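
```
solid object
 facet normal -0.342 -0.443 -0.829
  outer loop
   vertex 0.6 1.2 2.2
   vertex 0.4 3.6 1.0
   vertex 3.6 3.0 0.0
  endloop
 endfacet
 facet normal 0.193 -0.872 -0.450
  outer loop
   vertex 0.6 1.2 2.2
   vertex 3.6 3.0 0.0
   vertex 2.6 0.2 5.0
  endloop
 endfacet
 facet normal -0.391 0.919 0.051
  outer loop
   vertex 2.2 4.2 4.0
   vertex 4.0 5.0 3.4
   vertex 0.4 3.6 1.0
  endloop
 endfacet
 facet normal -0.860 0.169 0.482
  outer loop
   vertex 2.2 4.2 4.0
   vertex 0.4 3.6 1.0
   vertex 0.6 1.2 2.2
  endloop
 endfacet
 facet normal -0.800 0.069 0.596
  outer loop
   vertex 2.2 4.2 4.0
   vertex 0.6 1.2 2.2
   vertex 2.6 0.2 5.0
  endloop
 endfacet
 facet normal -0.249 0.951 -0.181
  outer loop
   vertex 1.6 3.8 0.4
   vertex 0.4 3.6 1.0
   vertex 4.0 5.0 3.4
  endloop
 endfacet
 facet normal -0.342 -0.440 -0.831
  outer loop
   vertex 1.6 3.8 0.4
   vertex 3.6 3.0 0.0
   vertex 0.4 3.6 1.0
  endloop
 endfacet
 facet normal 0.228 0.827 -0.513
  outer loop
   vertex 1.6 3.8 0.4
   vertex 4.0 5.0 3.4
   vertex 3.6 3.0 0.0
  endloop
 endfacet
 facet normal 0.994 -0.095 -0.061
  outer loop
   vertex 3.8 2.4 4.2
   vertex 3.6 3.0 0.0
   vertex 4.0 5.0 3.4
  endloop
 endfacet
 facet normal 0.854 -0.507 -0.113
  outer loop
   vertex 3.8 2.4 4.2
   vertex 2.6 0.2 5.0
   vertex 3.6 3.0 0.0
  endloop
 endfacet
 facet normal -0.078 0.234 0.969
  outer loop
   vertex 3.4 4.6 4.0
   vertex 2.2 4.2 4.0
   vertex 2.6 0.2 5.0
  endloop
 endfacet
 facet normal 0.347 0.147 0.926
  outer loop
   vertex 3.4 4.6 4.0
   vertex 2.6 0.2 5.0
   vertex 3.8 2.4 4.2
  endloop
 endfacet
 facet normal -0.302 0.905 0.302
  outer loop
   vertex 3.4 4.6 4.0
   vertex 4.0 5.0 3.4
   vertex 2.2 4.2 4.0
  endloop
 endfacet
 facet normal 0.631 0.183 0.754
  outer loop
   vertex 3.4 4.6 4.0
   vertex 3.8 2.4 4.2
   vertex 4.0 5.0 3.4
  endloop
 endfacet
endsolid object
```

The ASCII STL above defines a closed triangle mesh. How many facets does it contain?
14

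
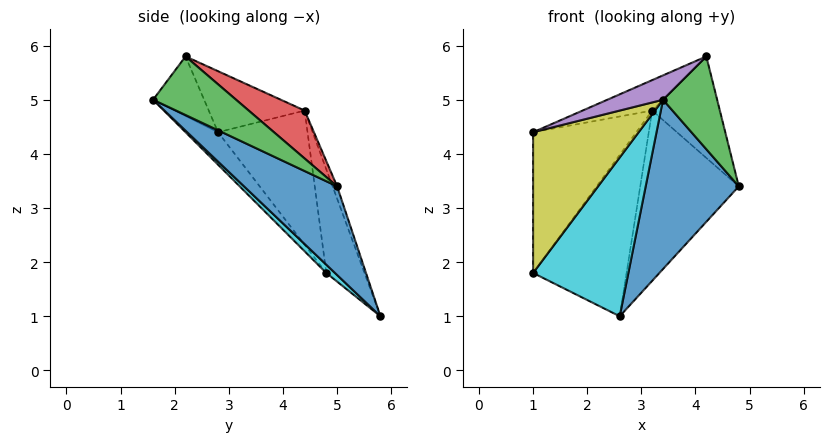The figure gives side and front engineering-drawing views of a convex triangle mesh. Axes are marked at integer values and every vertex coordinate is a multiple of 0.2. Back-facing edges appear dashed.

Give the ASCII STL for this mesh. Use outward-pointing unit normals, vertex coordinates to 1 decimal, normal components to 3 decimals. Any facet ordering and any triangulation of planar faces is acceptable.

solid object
 facet normal 0.530 -0.530 -0.662
  outer loop
   vertex 2.6 5.8 1.0
   vertex 4.8 5.0 3.4
   vertex 3.4 1.6 5.0
  endloop
 endfacet
 facet normal -0.043 0.935 0.351
  outer loop
   vertex 3.2 4.4 4.8
   vertex 4.8 5.0 3.4
   vertex 2.6 5.8 1.0
  endloop
 endfacet
 facet normal 0.770 -0.502 -0.393
  outer loop
   vertex 4.2 2.2 5.8
   vertex 3.4 1.6 5.0
   vertex 4.8 5.0 3.4
  endloop
 endfacet
 facet normal 0.438 0.529 0.727
  outer loop
   vertex 4.2 2.2 5.8
   vertex 4.8 5.0 3.4
   vertex 3.2 4.4 4.8
  endloop
 endfacet
 facet normal -0.427 -0.465 0.776
  outer loop
   vertex 4.2 2.2 5.8
   vertex 1.0 2.8 4.4
   vertex 3.4 1.6 5.0
  endloop
 endfacet
 facet normal -0.348 0.252 0.903
  outer loop
   vertex 4.2 2.2 5.8
   vertex 3.2 4.4 4.8
   vertex 1.0 2.8 4.4
  endloop
 endfacet
 facet normal -0.566 0.653 0.502
  outer loop
   vertex 1.0 4.8 1.8
   vertex 1.0 2.8 4.4
   vertex 3.2 4.4 4.8
  endloop
 endfacet
 facet normal -0.351 0.859 0.372
  outer loop
   vertex 1.0 4.8 1.8
   vertex 3.2 4.4 4.8
   vertex 2.6 5.8 1.0
  endloop
 endfacet
 facet normal -0.237 -0.770 -0.592
  outer loop
   vertex 1.0 4.8 1.8
   vertex 3.4 1.6 5.0
   vertex 1.0 2.8 4.4
  endloop
 endfacet
 facet normal 0.062 -0.682 -0.729
  outer loop
   vertex 1.0 4.8 1.8
   vertex 2.6 5.8 1.0
   vertex 3.4 1.6 5.0
  endloop
 endfacet
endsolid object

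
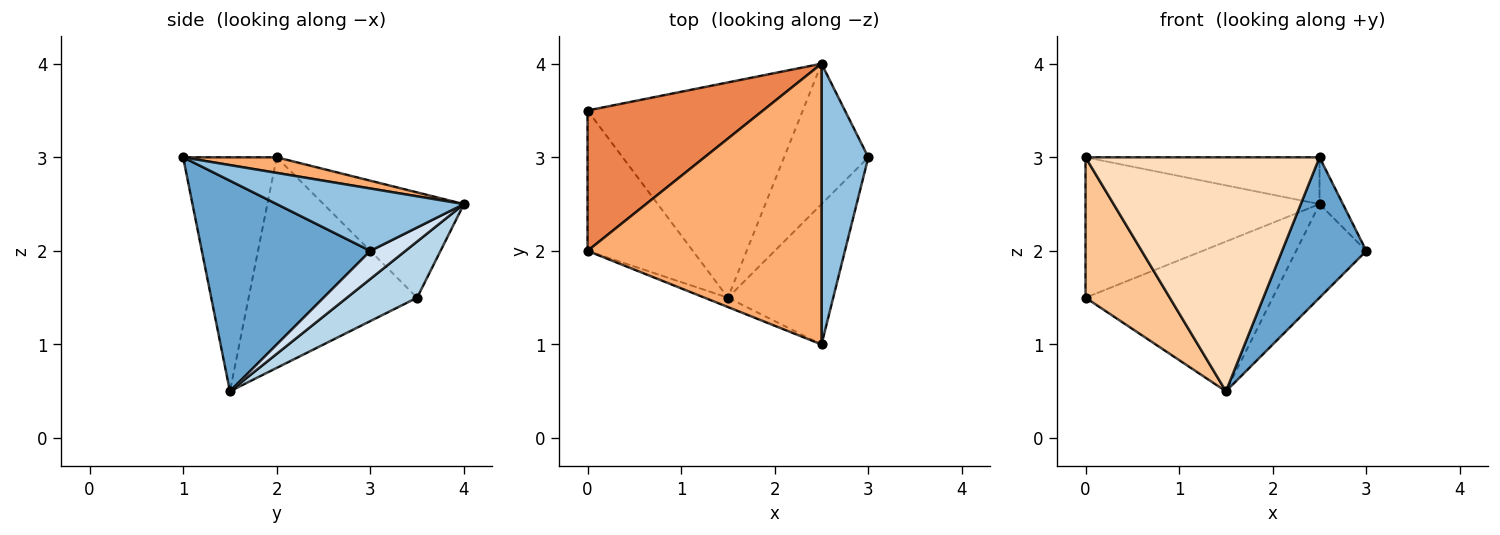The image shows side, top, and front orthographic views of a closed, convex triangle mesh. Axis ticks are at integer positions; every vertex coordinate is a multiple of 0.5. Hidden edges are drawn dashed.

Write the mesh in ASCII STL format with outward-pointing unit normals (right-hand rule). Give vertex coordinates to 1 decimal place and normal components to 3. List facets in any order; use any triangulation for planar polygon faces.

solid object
 facet normal 0.816 -0.408 -0.408
  outer loop
   vertex 1.5 1.5 0.5
   vertex 3.0 3.0 2.0
   vertex 2.5 1.0 3.0
  endloop
 endfacet
 facet normal 0.796 0.100 0.597
  outer loop
   vertex 2.5 4.0 2.5
   vertex 2.5 1.0 3.0
   vertex 3.0 3.0 2.0
  endloop
 endfacet
 facet normal 0.209 0.558 -0.803
  outer loop
   vertex 2.5 4.0 2.5
   vertex 1.5 1.5 0.5
   vertex 0.0 3.5 1.5
  endloop
 endfacet
 facet normal 0.267 0.535 -0.802
  outer loop
   vertex 2.5 4.0 2.5
   vertex 3.0 3.0 2.0
   vertex 1.5 1.5 0.5
  endloop
 endfacet
 facet normal -0.391 0.651 0.651
  outer loop
   vertex 0.0 2.0 3.0
   vertex 2.5 4.0 2.5
   vertex 0.0 3.5 1.5
  endloop
 endfacet
 facet normal 0.066 0.164 0.984
  outer loop
   vertex 0.0 2.0 3.0
   vertex 2.5 1.0 3.0
   vertex 2.5 4.0 2.5
  endloop
 endfacet
 facet normal -0.816 -0.408 -0.408
  outer loop
   vertex 0.0 2.0 3.0
   vertex 0.0 3.5 1.5
   vertex 1.5 1.5 0.5
  endloop
 endfacet
 facet normal -0.371 -0.928 -0.037
  outer loop
   vertex 0.0 2.0 3.0
   vertex 1.5 1.5 0.5
   vertex 2.5 1.0 3.0
  endloop
 endfacet
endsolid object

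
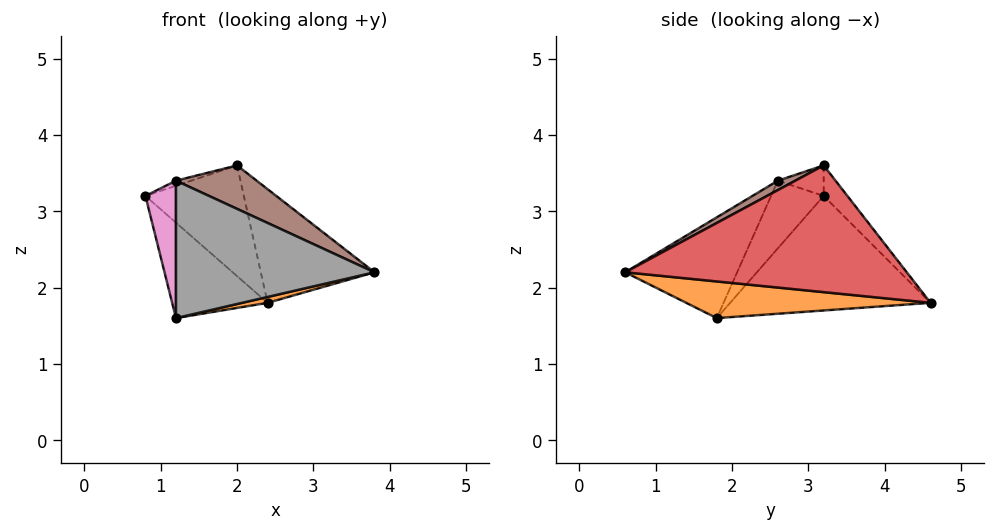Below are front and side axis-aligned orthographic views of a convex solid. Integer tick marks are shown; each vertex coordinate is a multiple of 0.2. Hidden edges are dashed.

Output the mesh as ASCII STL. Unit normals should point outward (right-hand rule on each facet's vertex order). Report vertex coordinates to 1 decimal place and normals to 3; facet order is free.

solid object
 facet normal -0.774 0.368 -0.516
  outer loop
   vertex 1.2 1.8 1.6
   vertex 0.8 3.2 3.2
   vertex 2.4 4.6 1.8
  endloop
 endfacet
 facet normal 0.215 -0.022 -0.976
  outer loop
   vertex 1.2 1.8 1.6
   vertex 2.4 4.6 1.8
   vertex 3.8 0.6 2.2
  endloop
 endfacet
 facet normal -0.192 0.795 0.576
  outer loop
   vertex 2.0 3.2 3.6
   vertex 2.4 4.6 1.8
   vertex 0.8 3.2 3.2
  endloop
 endfacet
 facet normal 0.830 0.335 0.445
  outer loop
   vertex 2.0 3.2 3.6
   vertex 3.8 0.6 2.2
   vertex 2.4 4.6 1.8
  endloop
 endfacet
 facet normal -0.314 0.105 0.943
  outer loop
   vertex 1.2 2.6 3.4
   vertex 2.0 3.2 3.6
   vertex 0.8 3.2 3.2
  endloop
 endfacet
 facet normal 0.091 -0.422 0.902
  outer loop
   vertex 1.2 2.6 3.4
   vertex 3.8 0.6 2.2
   vertex 2.0 3.2 3.6
  endloop
 endfacet
 facet normal -0.844 -0.490 0.218
  outer loop
   vertex 1.2 2.6 3.4
   vertex 0.8 3.2 3.2
   vertex 1.2 1.8 1.6
  endloop
 endfacet
 facet normal -0.458 -0.812 0.361
  outer loop
   vertex 1.2 2.6 3.4
   vertex 1.2 1.8 1.6
   vertex 3.8 0.6 2.2
  endloop
 endfacet
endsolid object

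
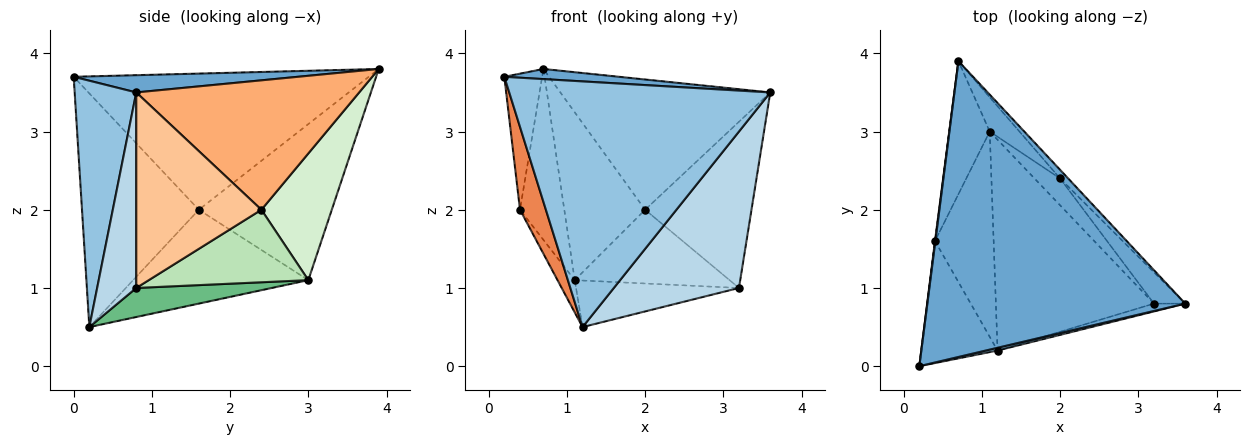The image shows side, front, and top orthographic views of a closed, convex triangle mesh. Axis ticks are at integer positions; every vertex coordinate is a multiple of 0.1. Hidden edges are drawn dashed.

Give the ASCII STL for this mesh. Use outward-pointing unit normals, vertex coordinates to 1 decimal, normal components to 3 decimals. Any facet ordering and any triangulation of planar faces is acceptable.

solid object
 facet normal 0.067 -0.034 0.997
  outer loop
   vertex 0.7 3.9 3.8
   vertex 0.2 0.0 3.7
   vertex 3.6 0.8 3.5
  endloop
 endfacet
 facet normal 0.230 -0.973 0.011
  outer loop
   vertex 1.2 0.2 0.5
   vertex 3.6 0.8 3.5
   vertex 0.2 0.0 3.7
  endloop
 endfacet
 facet normal 0.298 -0.953 -0.048
  outer loop
   vertex 3.2 0.8 1.0
   vertex 3.6 0.8 3.5
   vertex 1.2 0.2 0.5
  endloop
 endfacet
 facet normal -0.992 0.127 0.003
  outer loop
   vertex 0.4 1.6 2.0
   vertex 0.2 0.0 3.7
   vertex 0.7 3.9 3.8
  endloop
 endfacet
 facet normal -0.930 -0.206 -0.304
  outer loop
   vertex 0.4 1.6 2.0
   vertex 1.2 0.2 0.5
   vertex 0.2 0.0 3.7
  endloop
 endfacet
 facet normal 0.727 0.685 -0.045
  outer loop
   vertex 2.0 2.4 2.0
   vertex 0.7 3.9 3.8
   vertex 3.6 0.8 3.5
  endloop
 endfacet
 facet normal 0.756 0.643 -0.121
  outer loop
   vertex 2.0 2.4 2.0
   vertex 3.6 0.8 3.5
   vertex 3.2 0.8 1.0
  endloop
 endfacet
 facet normal -0.845 0.083 -0.528
  outer loop
   vertex 1.1 3.0 1.1
   vertex 1.2 0.2 0.5
   vertex 0.4 1.6 2.0
  endloop
 endfacet
 facet normal 0.177 0.212 -0.961
  outer loop
   vertex 1.1 3.0 1.1
   vertex 3.2 0.8 1.0
   vertex 1.2 0.2 0.5
  endloop
 endfacet
 facet normal -0.921 0.307 -0.239
  outer loop
   vertex 1.1 3.0 1.1
   vertex 0.4 1.6 2.0
   vertex 0.7 3.9 3.8
  endloop
 endfacet
 facet normal 0.696 0.675 -0.246
  outer loop
   vertex 1.1 3.0 1.1
   vertex 2.0 2.4 2.0
   vertex 3.2 0.8 1.0
  endloop
 endfacet
 facet normal 0.649 0.745 -0.152
  outer loop
   vertex 1.1 3.0 1.1
   vertex 0.7 3.9 3.8
   vertex 2.0 2.4 2.0
  endloop
 endfacet
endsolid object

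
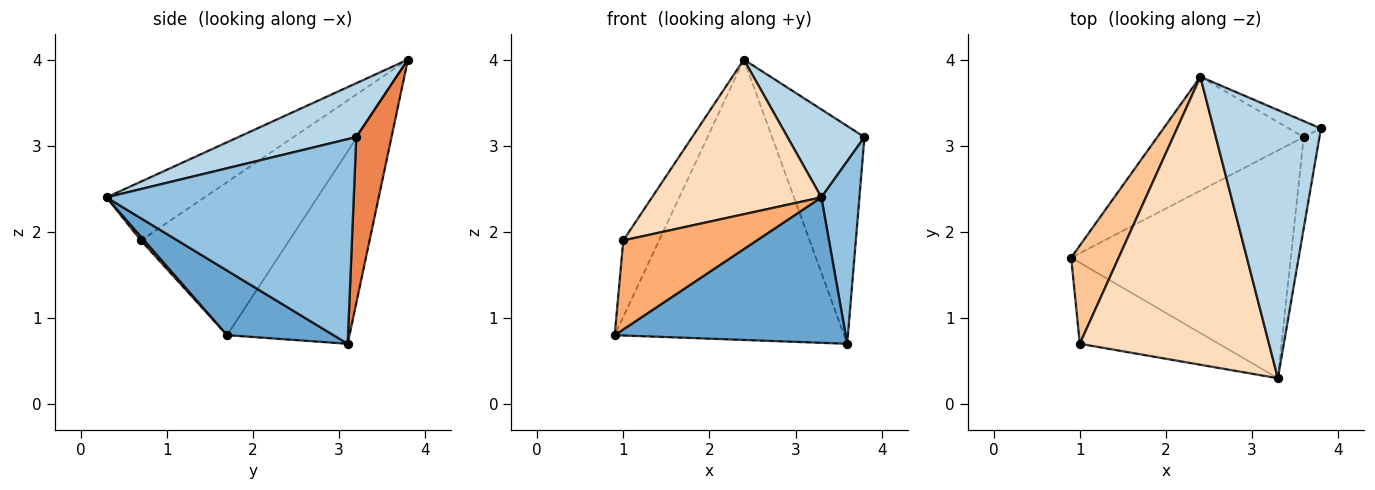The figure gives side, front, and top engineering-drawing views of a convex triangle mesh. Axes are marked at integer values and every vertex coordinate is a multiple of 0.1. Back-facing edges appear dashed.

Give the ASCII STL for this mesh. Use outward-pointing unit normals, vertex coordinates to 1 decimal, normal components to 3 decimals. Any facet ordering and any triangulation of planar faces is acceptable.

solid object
 facet normal 0.241 -0.522 -0.818
  outer loop
   vertex 3.6 3.1 0.7
   vertex 3.3 0.3 2.4
   vertex 0.9 1.7 0.8
  endloop
 endfacet
 facet normal 0.986 -0.152 -0.076
  outer loop
   vertex 3.6 3.1 0.7
   vertex 3.8 3.2 3.1
   vertex 3.3 0.3 2.4
  endloop
 endfacet
 facet normal 0.431 -0.281 0.858
  outer loop
   vertex 2.4 3.8 4.0
   vertex 3.3 0.3 2.4
   vertex 3.8 3.2 3.1
  endloop
 endfacet
 facet normal -0.443 0.831 -0.337
  outer loop
   vertex 2.4 3.8 4.0
   vertex 3.6 3.1 0.7
   vertex 0.9 1.7 0.8
  endloop
 endfacet
 facet normal 0.355 0.932 -0.068
  outer loop
   vertex 2.4 3.8 4.0
   vertex 3.8 3.2 3.1
   vertex 3.6 3.1 0.7
  endloop
 endfacet
 facet normal 0.018 -0.739 -0.673
  outer loop
   vertex 1.0 0.7 1.9
   vertex 0.9 1.7 0.8
   vertex 3.3 0.3 2.4
  endloop
 endfacet
 facet normal -0.931 0.225 0.289
  outer loop
   vertex 1.0 0.7 1.9
   vertex 2.4 3.8 4.0
   vertex 0.9 1.7 0.8
  endloop
 endfacet
 facet normal -0.264 -0.456 0.850
  outer loop
   vertex 1.0 0.7 1.9
   vertex 3.3 0.3 2.4
   vertex 2.4 3.8 4.0
  endloop
 endfacet
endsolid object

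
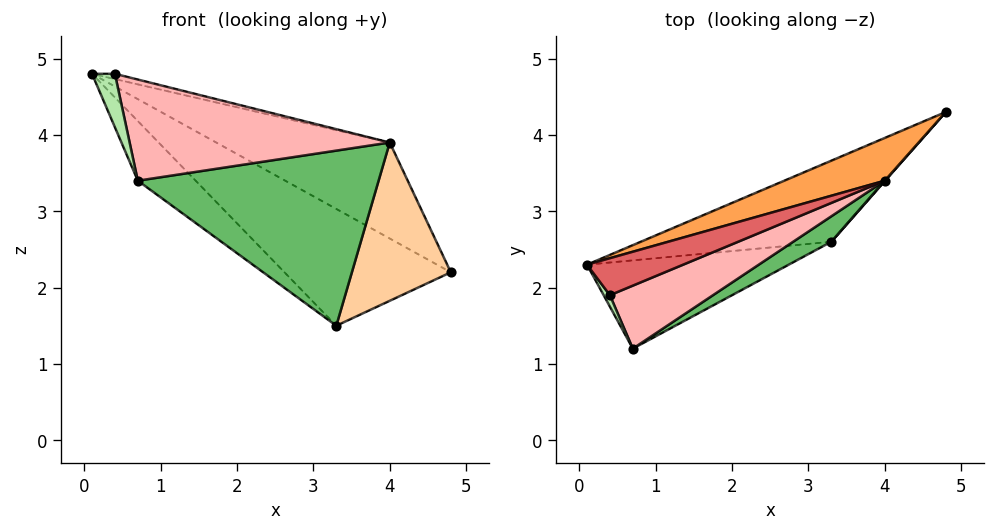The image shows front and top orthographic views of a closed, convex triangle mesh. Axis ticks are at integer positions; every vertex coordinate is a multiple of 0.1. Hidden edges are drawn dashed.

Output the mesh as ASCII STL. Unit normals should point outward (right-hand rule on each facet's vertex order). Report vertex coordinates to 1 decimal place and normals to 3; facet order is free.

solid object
 facet normal -0.554 0.684 -0.475
  outer loop
   vertex 3.3 2.6 1.5
   vertex 0.1 2.3 4.8
   vertex 4.8 4.3 2.2
  endloop
 endfacet
 facet normal -0.672 0.415 -0.614
  outer loop
   vertex 3.3 2.6 1.5
   vertex 0.7 1.2 3.4
   vertex 0.1 2.3 4.8
  endloop
 endfacet
 facet normal -0.162 0.902 0.401
  outer loop
   vertex 4.0 3.4 3.9
   vertex 4.8 4.3 2.2
   vertex 0.1 2.3 4.8
  endloop
 endfacet
 facet normal 0.749 -0.662 0.002
  outer loop
   vertex 4.0 3.4 3.9
   vertex 3.3 2.6 1.5
   vertex 4.8 4.3 2.2
  endloop
 endfacet
 facet normal 0.538 -0.834 0.121
  outer loop
   vertex 4.0 3.4 3.9
   vertex 0.7 1.2 3.4
   vertex 3.3 2.6 1.5
  endloop
 endfacet
 facet normal -0.793 -0.595 0.128
  outer loop
   vertex 0.4 1.9 4.8
   vertex 0.1 2.3 4.8
   vertex 0.7 1.2 3.4
  endloop
 endfacet
 facet normal 0.185 0.139 0.973
  outer loop
   vertex 0.4 1.9 4.8
   vertex 4.0 3.4 3.9
   vertex 0.1 2.3 4.8
  endloop
 endfacet
 facet normal 0.437 -0.764 0.475
  outer loop
   vertex 0.4 1.9 4.8
   vertex 0.7 1.2 3.4
   vertex 4.0 3.4 3.9
  endloop
 endfacet
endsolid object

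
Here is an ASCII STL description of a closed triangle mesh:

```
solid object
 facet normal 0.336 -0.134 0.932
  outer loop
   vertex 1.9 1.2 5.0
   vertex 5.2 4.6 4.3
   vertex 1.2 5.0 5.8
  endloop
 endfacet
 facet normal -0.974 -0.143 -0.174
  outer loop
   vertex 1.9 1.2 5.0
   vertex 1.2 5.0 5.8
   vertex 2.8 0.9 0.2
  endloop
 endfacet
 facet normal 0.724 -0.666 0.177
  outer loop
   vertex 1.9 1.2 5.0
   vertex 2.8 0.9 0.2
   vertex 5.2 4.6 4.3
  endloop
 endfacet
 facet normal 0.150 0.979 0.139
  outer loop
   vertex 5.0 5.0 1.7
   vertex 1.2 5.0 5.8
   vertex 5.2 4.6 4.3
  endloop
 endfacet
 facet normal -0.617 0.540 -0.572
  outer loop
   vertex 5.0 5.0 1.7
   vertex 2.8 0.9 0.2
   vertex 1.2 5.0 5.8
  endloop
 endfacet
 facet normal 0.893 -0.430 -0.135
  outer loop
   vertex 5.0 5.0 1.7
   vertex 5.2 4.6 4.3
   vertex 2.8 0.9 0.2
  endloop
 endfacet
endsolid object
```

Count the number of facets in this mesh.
6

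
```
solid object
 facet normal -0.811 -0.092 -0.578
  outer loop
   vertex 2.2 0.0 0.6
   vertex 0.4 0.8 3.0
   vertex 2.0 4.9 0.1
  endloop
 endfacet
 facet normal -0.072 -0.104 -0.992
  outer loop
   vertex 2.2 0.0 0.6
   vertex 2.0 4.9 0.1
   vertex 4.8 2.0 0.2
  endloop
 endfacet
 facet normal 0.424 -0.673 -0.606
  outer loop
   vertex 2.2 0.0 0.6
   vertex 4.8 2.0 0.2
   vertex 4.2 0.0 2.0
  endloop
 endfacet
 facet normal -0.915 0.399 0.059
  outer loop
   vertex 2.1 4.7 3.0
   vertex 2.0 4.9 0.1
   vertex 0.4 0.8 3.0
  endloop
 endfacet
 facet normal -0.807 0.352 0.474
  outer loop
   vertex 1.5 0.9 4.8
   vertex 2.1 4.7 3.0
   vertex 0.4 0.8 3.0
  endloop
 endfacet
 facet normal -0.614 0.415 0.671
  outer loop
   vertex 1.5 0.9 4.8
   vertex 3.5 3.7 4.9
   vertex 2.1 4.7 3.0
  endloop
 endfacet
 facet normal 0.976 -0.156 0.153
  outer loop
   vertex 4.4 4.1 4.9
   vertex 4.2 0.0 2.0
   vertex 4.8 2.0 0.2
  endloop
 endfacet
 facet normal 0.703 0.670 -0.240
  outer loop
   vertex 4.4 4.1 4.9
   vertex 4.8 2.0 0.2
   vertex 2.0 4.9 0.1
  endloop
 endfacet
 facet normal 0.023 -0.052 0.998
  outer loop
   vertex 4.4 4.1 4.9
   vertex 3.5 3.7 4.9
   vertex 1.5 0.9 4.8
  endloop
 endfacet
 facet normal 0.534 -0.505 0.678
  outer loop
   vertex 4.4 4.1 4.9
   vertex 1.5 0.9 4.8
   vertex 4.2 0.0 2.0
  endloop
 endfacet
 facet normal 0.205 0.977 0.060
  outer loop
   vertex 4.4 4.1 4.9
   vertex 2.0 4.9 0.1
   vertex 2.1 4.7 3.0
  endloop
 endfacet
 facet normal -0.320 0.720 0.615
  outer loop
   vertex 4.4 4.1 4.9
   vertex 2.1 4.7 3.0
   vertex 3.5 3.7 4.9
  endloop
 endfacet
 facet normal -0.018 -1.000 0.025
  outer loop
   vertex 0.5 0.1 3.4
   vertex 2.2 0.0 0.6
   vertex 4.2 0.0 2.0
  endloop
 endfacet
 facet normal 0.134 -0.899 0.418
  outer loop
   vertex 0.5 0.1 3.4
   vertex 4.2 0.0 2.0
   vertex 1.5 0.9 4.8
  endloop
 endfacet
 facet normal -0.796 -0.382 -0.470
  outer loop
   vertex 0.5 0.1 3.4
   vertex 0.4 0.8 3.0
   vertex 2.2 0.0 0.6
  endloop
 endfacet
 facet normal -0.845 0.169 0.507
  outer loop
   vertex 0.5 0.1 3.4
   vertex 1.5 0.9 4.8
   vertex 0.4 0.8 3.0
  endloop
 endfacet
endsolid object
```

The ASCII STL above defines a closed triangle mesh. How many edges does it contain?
24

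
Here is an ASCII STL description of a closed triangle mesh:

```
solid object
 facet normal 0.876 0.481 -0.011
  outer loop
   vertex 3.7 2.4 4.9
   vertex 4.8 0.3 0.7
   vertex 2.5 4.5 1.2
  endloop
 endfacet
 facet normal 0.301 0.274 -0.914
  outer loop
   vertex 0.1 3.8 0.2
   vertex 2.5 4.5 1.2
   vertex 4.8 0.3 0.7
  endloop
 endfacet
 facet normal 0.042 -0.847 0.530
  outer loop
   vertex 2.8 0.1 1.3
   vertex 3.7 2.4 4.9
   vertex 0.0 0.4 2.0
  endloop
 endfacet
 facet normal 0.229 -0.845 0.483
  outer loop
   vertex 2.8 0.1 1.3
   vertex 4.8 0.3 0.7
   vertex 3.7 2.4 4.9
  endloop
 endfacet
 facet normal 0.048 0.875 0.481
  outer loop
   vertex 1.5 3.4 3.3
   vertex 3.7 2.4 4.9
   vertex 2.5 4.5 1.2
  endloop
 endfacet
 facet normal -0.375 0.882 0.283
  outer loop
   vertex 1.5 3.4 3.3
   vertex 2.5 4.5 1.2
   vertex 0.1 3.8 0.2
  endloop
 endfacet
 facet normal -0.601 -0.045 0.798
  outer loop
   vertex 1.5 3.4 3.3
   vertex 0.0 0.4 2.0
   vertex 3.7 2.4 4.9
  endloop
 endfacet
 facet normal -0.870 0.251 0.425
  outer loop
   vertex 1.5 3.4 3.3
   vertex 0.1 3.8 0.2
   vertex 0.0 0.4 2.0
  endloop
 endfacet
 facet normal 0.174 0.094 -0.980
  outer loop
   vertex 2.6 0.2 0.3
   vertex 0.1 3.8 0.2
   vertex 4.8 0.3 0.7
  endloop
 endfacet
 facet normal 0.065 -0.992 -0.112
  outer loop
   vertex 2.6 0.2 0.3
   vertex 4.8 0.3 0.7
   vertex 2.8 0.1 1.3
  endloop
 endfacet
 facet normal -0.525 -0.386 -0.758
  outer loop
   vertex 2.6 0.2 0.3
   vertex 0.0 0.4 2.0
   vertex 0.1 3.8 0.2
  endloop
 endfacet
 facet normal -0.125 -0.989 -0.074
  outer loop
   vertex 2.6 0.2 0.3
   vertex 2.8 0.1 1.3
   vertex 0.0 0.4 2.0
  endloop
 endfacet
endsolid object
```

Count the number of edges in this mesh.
18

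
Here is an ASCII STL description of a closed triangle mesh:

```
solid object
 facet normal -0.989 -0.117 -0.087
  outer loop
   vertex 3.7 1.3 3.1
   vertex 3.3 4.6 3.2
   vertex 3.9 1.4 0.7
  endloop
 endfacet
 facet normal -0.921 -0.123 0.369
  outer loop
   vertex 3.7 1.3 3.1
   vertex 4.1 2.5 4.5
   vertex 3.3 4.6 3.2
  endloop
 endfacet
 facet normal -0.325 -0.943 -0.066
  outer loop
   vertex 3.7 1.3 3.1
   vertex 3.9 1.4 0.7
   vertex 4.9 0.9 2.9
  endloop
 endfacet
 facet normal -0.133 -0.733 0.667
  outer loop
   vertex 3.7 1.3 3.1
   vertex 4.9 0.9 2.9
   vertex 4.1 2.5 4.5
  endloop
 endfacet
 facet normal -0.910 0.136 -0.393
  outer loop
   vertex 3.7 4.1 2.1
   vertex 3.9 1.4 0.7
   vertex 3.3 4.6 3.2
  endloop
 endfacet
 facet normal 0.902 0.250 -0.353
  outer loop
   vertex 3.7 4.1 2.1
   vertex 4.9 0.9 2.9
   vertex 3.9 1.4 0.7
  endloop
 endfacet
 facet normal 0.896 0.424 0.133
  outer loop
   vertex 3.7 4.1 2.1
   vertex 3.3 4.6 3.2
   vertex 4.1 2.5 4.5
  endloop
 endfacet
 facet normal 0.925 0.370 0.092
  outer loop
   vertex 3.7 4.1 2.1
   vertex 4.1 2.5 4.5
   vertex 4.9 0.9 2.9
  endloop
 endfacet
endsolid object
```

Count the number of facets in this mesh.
8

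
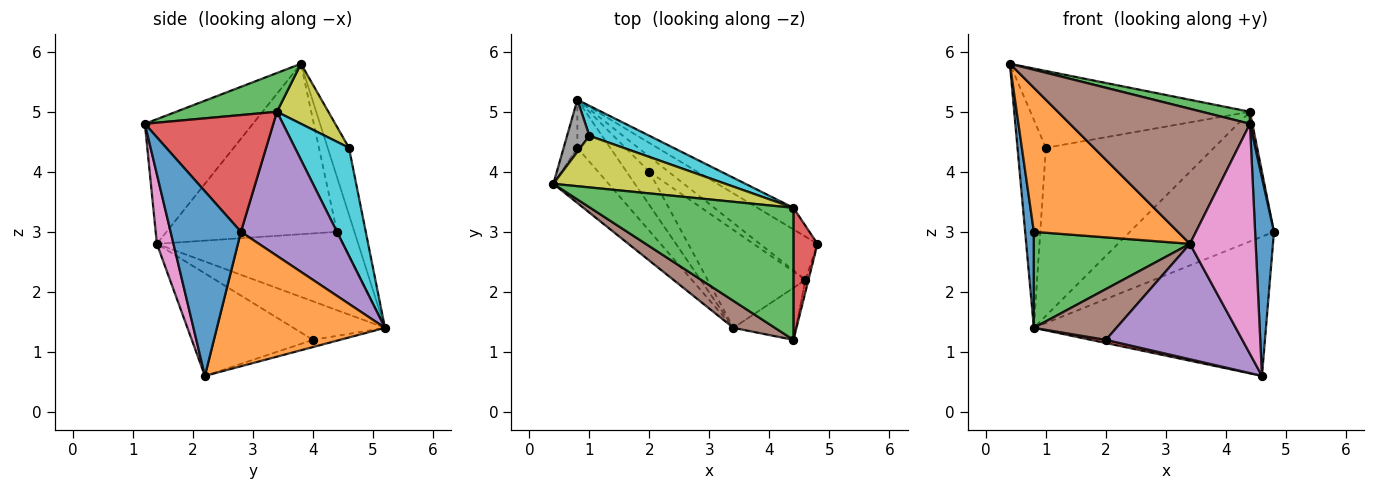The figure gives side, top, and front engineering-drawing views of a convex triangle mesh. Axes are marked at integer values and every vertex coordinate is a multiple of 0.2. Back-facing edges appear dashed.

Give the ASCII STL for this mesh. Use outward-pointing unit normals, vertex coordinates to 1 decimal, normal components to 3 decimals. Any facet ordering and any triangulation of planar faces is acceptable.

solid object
 facet normal 0.966 -0.259 -0.016
  outer loop
   vertex 4.6 2.2 0.6
   vertex 4.8 2.8 3.0
   vertex 4.4 1.2 4.8
  endloop
 endfacet
 facet normal 0.569 0.786 -0.244
  outer loop
   vertex 0.8 5.2 1.4
   vertex 4.8 2.8 3.0
   vertex 4.6 2.2 0.6
  endloop
 endfacet
 facet normal 0.187 -0.089 0.978
  outer loop
   vertex 4.4 3.4 5.0
   vertex 0.4 3.8 5.8
   vertex 4.4 1.2 4.8
  endloop
 endfacet
 facet normal 0.979 -0.018 0.201
  outer loop
   vertex 4.4 3.4 5.0
   vertex 4.4 1.2 4.8
   vertex 4.8 2.8 3.0
  endloop
 endfacet
 facet normal 0.549 0.824 -0.137
  outer loop
   vertex 4.4 3.4 5.0
   vertex 4.8 2.8 3.0
   vertex 0.8 5.2 1.4
  endloop
 endfacet
 facet normal -0.507 -0.845 0.169
  outer loop
   vertex 3.4 1.4 2.8
   vertex 4.4 1.2 4.8
   vertex 0.4 3.8 5.8
  endloop
 endfacet
 facet normal 0.239 -0.947 -0.214
  outer loop
   vertex 3.4 1.4 2.8
   vertex 4.6 2.2 0.6
   vertex 4.4 1.2 4.8
  endloop
 endfacet
 facet normal -0.588 0.784 0.196
  outer loop
   vertex 1.0 4.6 4.4
   vertex 0.8 5.2 1.4
   vertex 0.4 3.8 5.8
  endloop
 endfacet
 facet normal 0.191 0.815 0.547
  outer loop
   vertex 1.0 4.6 4.4
   vertex 0.4 3.8 5.8
   vertex 4.4 3.4 5.0
  endloop
 endfacet
 facet normal 0.302 0.939 0.168
  outer loop
   vertex 1.0 4.6 4.4
   vertex 4.4 3.4 5.0
   vertex 0.8 5.2 1.4
  endloop
 endfacet
 facet normal -0.873 -0.436 -0.218
  outer loop
   vertex 0.8 4.4 3.0
   vertex 0.4 3.8 5.8
   vertex 0.8 5.2 1.4
  endloop
 endfacet
 facet normal -0.741 -0.627 -0.240
  outer loop
   vertex 0.8 4.4 3.0
   vertex 3.4 1.4 2.8
   vertex 0.4 3.8 5.8
  endloop
 endfacet
 facet normal -0.729 -0.612 -0.306
  outer loop
   vertex 0.8 4.4 3.0
   vertex 0.8 5.2 1.4
   vertex 3.4 1.4 2.8
  endloop
 endfacet
 facet normal -0.345 -0.191 -0.919
  outer loop
   vertex 2.0 4.0 1.2
   vertex 0.8 5.2 1.4
   vertex 4.6 2.2 0.6
  endloop
 endfacet
 facet normal -0.561 -0.631 -0.536
  outer loop
   vertex 2.0 4.0 1.2
   vertex 4.6 2.2 0.6
   vertex 3.4 1.4 2.8
  endloop
 endfacet
 facet normal -0.680 -0.613 -0.401
  outer loop
   vertex 2.0 4.0 1.2
   vertex 3.4 1.4 2.8
   vertex 0.8 5.2 1.4
  endloop
 endfacet
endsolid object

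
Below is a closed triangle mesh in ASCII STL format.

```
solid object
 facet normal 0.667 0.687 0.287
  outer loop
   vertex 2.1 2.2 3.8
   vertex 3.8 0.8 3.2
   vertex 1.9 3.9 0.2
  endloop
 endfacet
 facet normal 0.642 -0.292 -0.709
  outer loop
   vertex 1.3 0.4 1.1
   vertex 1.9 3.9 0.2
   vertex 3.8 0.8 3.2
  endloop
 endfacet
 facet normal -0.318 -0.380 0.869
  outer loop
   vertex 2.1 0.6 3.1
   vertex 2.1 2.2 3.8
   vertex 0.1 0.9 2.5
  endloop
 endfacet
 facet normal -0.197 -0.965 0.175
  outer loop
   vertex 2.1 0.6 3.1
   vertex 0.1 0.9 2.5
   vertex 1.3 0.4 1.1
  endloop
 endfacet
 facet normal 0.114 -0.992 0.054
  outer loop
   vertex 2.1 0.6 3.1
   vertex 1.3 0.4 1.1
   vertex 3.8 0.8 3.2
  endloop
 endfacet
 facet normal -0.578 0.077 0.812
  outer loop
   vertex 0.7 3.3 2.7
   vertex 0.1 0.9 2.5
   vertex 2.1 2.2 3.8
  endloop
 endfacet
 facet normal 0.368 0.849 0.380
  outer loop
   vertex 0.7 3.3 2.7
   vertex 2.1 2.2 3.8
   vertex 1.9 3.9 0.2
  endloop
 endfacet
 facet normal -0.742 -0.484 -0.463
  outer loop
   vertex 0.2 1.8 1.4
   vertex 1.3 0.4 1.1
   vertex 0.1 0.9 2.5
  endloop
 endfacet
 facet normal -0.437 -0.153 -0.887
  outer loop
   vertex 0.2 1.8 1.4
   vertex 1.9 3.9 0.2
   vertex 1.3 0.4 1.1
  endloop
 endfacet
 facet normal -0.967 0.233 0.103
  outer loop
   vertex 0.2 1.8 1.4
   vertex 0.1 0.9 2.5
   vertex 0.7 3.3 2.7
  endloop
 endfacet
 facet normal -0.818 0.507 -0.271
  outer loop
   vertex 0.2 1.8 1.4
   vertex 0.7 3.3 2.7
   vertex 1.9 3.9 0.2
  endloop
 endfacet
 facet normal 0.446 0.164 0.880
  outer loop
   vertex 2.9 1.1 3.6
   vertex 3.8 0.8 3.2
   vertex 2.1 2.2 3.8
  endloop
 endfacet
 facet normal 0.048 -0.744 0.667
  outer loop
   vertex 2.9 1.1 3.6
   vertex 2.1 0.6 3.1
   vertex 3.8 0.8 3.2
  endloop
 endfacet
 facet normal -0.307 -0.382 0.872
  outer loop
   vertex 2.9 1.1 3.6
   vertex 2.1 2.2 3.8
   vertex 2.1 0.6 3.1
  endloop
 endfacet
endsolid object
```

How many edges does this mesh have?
21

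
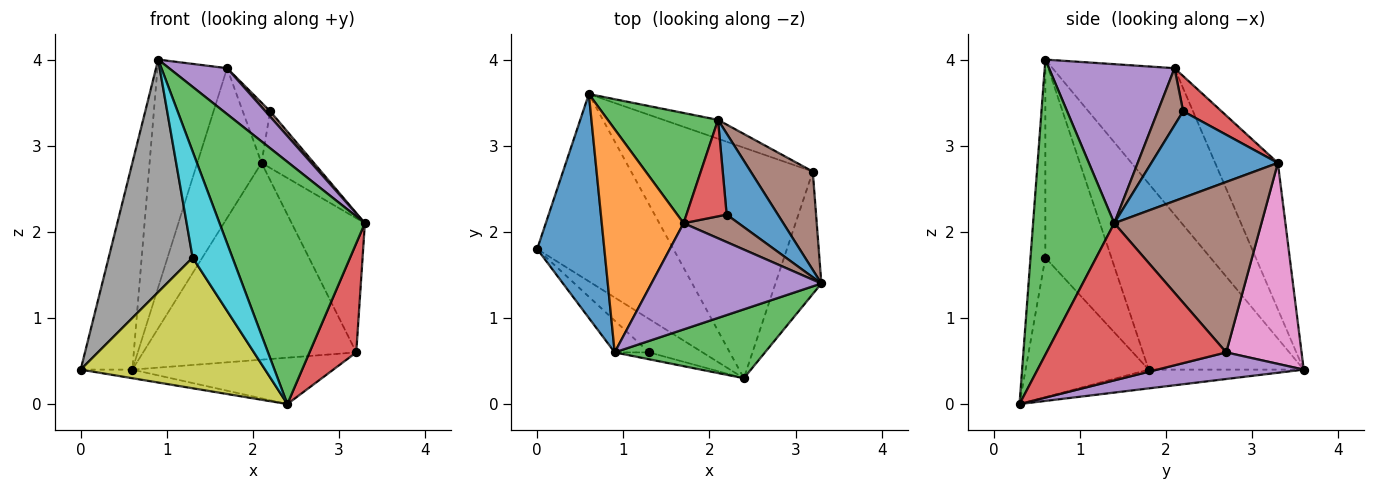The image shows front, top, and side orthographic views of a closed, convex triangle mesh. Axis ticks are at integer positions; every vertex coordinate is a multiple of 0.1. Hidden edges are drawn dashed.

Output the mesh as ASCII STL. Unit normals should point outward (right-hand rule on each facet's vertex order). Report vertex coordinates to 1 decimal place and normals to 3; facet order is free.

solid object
 facet normal -0.897 0.299 0.324
  outer loop
   vertex 0.9 0.6 4.0
   vertex 0.6 3.6 0.4
   vertex 0.0 1.8 0.4
  endloop
 endfacet
 facet normal -0.136 0.045 -0.990
  outer loop
   vertex 2.4 0.3 0.0
   vertex 0.0 1.8 0.4
   vertex 0.6 3.6 0.4
  endloop
 endfacet
 facet normal 0.473 -0.847 0.241
  outer loop
   vertex 2.4 0.3 0.0
   vertex 3.3 1.4 2.1
   vertex 0.9 0.6 4.0
  endloop
 endfacet
 facet normal 0.931 -0.242 -0.272
  outer loop
   vertex 3.2 2.7 0.6
   vertex 3.3 1.4 2.1
   vertex 2.4 0.3 0.0
  endloop
 endfacet
 facet normal 0.142 0.195 -0.970
  outer loop
   vertex 3.2 2.7 0.6
   vertex 2.4 0.3 0.0
   vertex 0.6 3.6 0.4
  endloop
 endfacet
 facet normal 0.851 0.423 0.310
  outer loop
   vertex 3.2 2.7 0.6
   vertex 2.1 3.3 2.8
   vertex 3.3 1.4 2.1
  endloop
 endfacet
 facet normal 0.332 0.939 -0.090
  outer loop
   vertex 3.2 2.7 0.6
   vertex 0.6 3.6 0.4
   vertex 2.1 3.3 2.8
  endloop
 endfacet
 facet normal -0.615 -0.782 -0.107
  outer loop
   vertex 1.3 0.6 1.7
   vertex 0.9 0.6 4.0
   vertex 0.0 1.8 0.4
  endloop
 endfacet
 facet normal -0.543 -0.814 -0.208
  outer loop
   vertex 1.3 0.6 1.7
   vertex 0.0 1.8 0.4
   vertex 2.4 0.3 0.0
  endloop
 endfacet
 facet normal -0.349 -0.935 -0.061
  outer loop
   vertex 1.3 0.6 1.7
   vertex 2.4 0.3 0.0
   vertex 0.9 0.6 4.0
  endloop
 endfacet
 facet normal 0.811 0.335 0.480
  outer loop
   vertex 2.2 2.2 3.4
   vertex 3.3 1.4 2.1
   vertex 2.1 3.3 2.8
  endloop
 endfacet
 facet normal -0.781 0.446 0.437
  outer loop
   vertex 1.7 2.1 3.9
   vertex 0.6 3.6 0.4
   vertex 0.9 0.6 4.0
  endloop
 endfacet
 facet normal -0.618 0.633 0.466
  outer loop
   vertex 1.7 2.1 3.9
   vertex 2.1 3.3 2.8
   vertex 0.6 3.6 0.4
  endloop
 endfacet
 facet normal 0.596 0.426 0.681
  outer loop
   vertex 1.7 2.1 3.9
   vertex 2.2 2.2 3.4
   vertex 2.1 3.3 2.8
  endloop
 endfacet
 facet normal 0.652 -0.301 0.696
  outer loop
   vertex 1.7 2.1 3.9
   vertex 0.9 0.6 4.0
   vertex 3.3 1.4 2.1
  endloop
 endfacet
 facet normal 0.714 -0.135 0.687
  outer loop
   vertex 1.7 2.1 3.9
   vertex 3.3 1.4 2.1
   vertex 2.2 2.2 3.4
  endloop
 endfacet
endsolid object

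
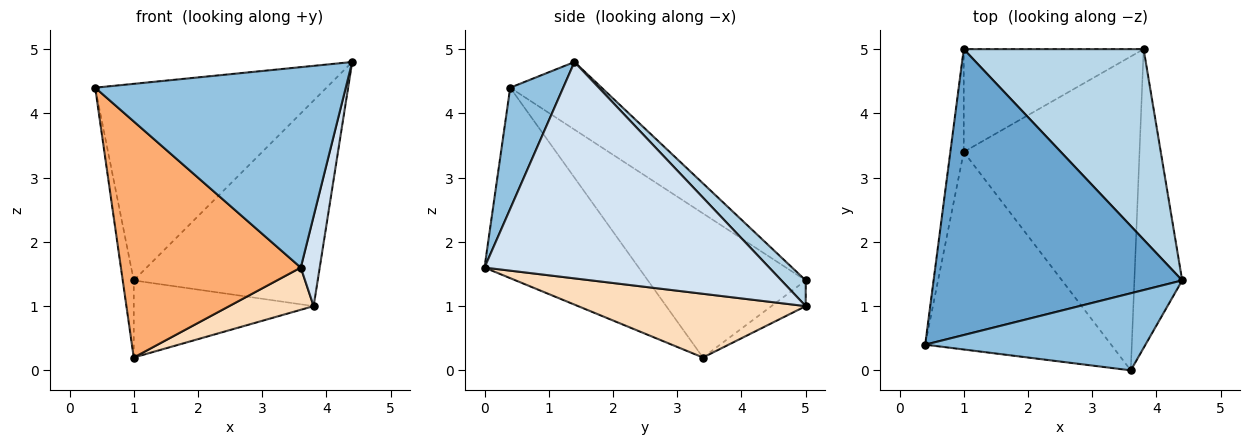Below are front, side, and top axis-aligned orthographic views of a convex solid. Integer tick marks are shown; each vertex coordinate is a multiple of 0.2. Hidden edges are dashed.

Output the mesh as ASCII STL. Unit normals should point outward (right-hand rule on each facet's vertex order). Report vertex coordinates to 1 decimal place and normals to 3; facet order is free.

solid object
 facet normal -0.219 0.553 0.804
  outer loop
   vertex 1.0 5.0 1.4
   vertex 0.4 0.4 4.4
   vertex 4.4 1.4 4.8
  endloop
 endfacet
 facet normal 0.194 -0.916 0.352
  outer loop
   vertex 3.6 0.0 1.6
   vertex 4.4 1.4 4.8
   vertex 0.4 0.4 4.4
  endloop
 endfacet
 facet normal 0.097 0.730 0.676
  outer loop
   vertex 3.8 5.0 1.0
   vertex 1.0 5.0 1.4
   vertex 4.4 1.4 4.8
  endloop
 endfacet
 facet normal 0.974 -0.065 -0.215
  outer loop
   vertex 3.8 5.0 1.0
   vertex 4.4 1.4 4.8
   vertex 3.6 0.0 1.6
  endloop
 endfacet
 facet normal -0.993 0.069 -0.092
  outer loop
   vertex 1.0 3.4 0.2
   vertex 0.4 0.4 4.4
   vertex 1.0 5.0 1.4
  endloop
 endfacet
 facet normal -0.549 -0.641 -0.536
  outer loop
   vertex 1.0 3.4 0.2
   vertex 3.6 0.0 1.6
   vertex 0.4 0.4 4.4
  endloop
 endfacet
 facet normal -0.114 0.596 -0.795
  outer loop
   vertex 1.0 3.4 0.2
   vertex 1.0 5.0 1.4
   vertex 3.8 5.0 1.0
  endloop
 endfacet
 facet normal 0.338 -0.125 -0.933
  outer loop
   vertex 1.0 3.4 0.2
   vertex 3.8 5.0 1.0
   vertex 3.6 0.0 1.6
  endloop
 endfacet
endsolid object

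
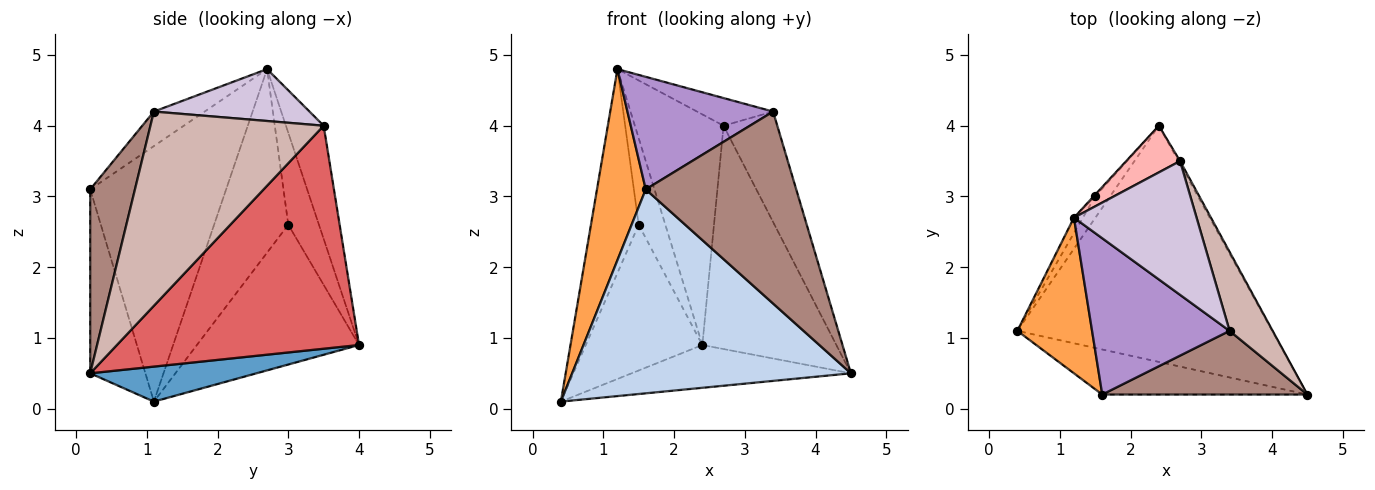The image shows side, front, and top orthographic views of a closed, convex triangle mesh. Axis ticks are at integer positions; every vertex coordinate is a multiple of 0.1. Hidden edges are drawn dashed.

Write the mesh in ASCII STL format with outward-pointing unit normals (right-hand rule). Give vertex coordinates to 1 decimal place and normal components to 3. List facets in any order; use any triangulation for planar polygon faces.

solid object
 facet normal 0.134 0.177 -0.975
  outer loop
   vertex 2.4 4.0 0.9
   vertex 4.5 0.2 0.5
   vertex 0.4 1.1 0.1
  endloop
 endfacet
 facet normal -0.190 -0.959 -0.212
  outer loop
   vertex 1.6 0.2 3.1
   vertex 0.4 1.1 0.1
   vertex 4.5 0.2 0.5
  endloop
 endfacet
 facet normal -0.908 -0.326 0.265
  outer loop
   vertex 1.6 0.2 3.1
   vertex 1.2 2.7 4.8
   vertex 0.4 1.1 0.1
  endloop
 endfacet
 facet normal -0.809 0.582 -0.086
  outer loop
   vertex 1.5 3.0 2.6
   vertex 2.4 4.0 0.9
   vertex 0.4 1.1 0.1
  endloop
 endfacet
 facet normal -0.840 0.540 -0.041
  outer loop
   vertex 1.5 3.0 2.6
   vertex 0.4 1.1 0.1
   vertex 1.2 2.7 4.8
  endloop
 endfacet
 facet normal -0.754 0.656 -0.013
  outer loop
   vertex 1.5 3.0 2.6
   vertex 1.2 2.7 4.8
   vertex 2.4 4.0 0.9
  endloop
 endfacet
 facet normal 0.875 0.484 -0.007
  outer loop
   vertex 2.7 3.5 4.0
   vertex 4.5 0.2 0.5
   vertex 2.4 4.0 0.9
  endloop
 endfacet
 facet normal -0.385 0.905 0.183
  outer loop
   vertex 2.7 3.5 4.0
   vertex 2.4 4.0 0.9
   vertex 1.2 2.7 4.8
  endloop
 endfacet
 facet normal -0.200 -0.573 0.795
  outer loop
   vertex 3.4 1.1 4.2
   vertex 1.2 2.7 4.8
   vertex 1.6 0.2 3.1
  endloop
 endfacet
 facet normal 0.383 0.187 0.905
  outer loop
   vertex 3.4 1.1 4.2
   vertex 2.7 3.5 4.0
   vertex 1.2 2.7 4.8
  endloop
 endfacet
 facet normal 0.272 -0.913 0.303
  outer loop
   vertex 3.4 1.1 4.2
   vertex 1.6 0.2 3.1
   vertex 4.5 0.2 0.5
  endloop
 endfacet
 facet normal 0.934 0.290 0.207
  outer loop
   vertex 3.4 1.1 4.2
   vertex 4.5 0.2 0.5
   vertex 2.7 3.5 4.0
  endloop
 endfacet
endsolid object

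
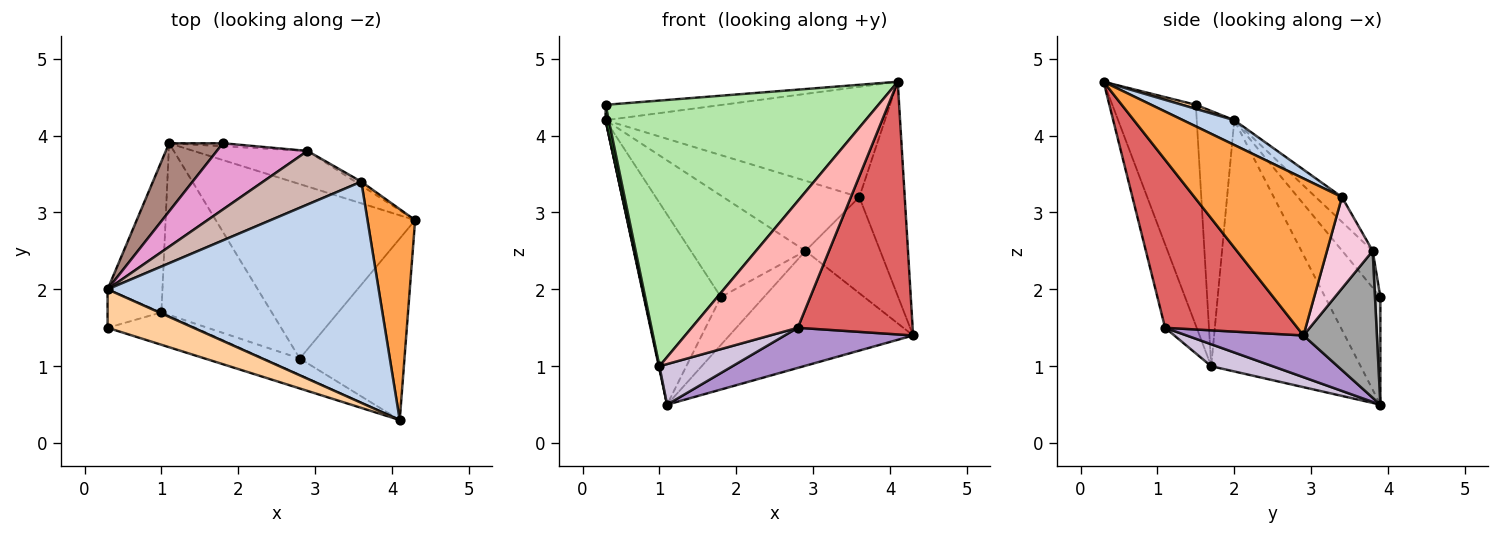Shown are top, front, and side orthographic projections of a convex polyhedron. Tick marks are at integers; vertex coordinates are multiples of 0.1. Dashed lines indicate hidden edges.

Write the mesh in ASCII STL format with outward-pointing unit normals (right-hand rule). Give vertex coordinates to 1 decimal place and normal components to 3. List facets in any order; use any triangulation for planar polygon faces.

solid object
 facet normal -0.977 -0.004 -0.213
  outer loop
   vertex 1.0 1.7 1.0
   vertex 0.3 2.0 4.2
   vertex 1.1 3.9 0.5
  endloop
 endfacet
 facet normal 0.082 0.445 0.892
  outer loop
   vertex 3.6 3.4 3.2
   vertex 0.3 2.0 4.2
   vertex 4.1 0.3 4.7
  endloop
 endfacet
 facet normal 0.918 0.283 0.278
  outer loop
   vertex 3.6 3.4 3.2
   vertex 4.1 0.3 4.7
   vertex 4.3 2.9 1.4
  endloop
 endfacet
 facet normal 0.044 0.371 0.928
  outer loop
   vertex 0.3 1.5 4.4
   vertex 4.1 0.3 4.7
   vertex 0.3 2.0 4.2
  endloop
 endfacet
 facet normal -0.975 -0.082 -0.206
  outer loop
   vertex 0.3 1.5 4.4
   vertex 0.3 2.0 4.2
   vertex 1.0 1.7 1.0
  endloop
 endfacet
 facet normal -0.291 -0.950 -0.116
  outer loop
   vertex 0.3 1.5 4.4
   vertex 1.0 1.7 1.0
   vertex 4.1 0.3 4.7
  endloop
 endfacet
 facet normal 0.683 -0.593 -0.426
  outer loop
   vertex 2.8 1.1 1.5
   vertex 4.3 2.9 1.4
   vertex 4.1 0.3 4.7
  endloop
 endfacet
 facet normal -0.283 -0.951 -0.123
  outer loop
   vertex 2.8 1.1 1.5
   vertex 4.1 0.3 4.7
   vertex 1.0 1.7 1.0
  endloop
 endfacet
 facet normal 0.200 -0.220 -0.955
  outer loop
   vertex 2.8 1.1 1.5
   vertex 1.1 3.9 0.5
   vertex 4.3 2.9 1.4
  endloop
 endfacet
 facet normal 0.190 -0.226 -0.955
  outer loop
   vertex 2.8 1.1 1.5
   vertex 1.0 1.7 1.0
   vertex 1.1 3.9 0.5
  endloop
 endfacet
 facet normal -0.559 0.780 0.280
  outer loop
   vertex 1.8 3.9 1.9
   vertex 1.1 3.9 0.5
   vertex 0.3 2.0 4.2
  endloop
 endfacet
 facet normal -0.151 0.785 0.600
  outer loop
   vertex 2.9 3.8 2.5
   vertex 0.3 2.0 4.2
   vertex 3.6 3.4 3.2
  endloop
 endfacet
 facet normal -0.217 0.817 0.534
  outer loop
   vertex 2.9 3.8 2.5
   vertex 1.8 3.9 1.9
   vertex 0.3 2.0 4.2
  endloop
 endfacet
 facet normal 0.521 0.853 -0.034
  outer loop
   vertex 2.9 3.8 2.5
   vertex 3.6 3.4 3.2
   vertex 4.3 2.9 1.4
  endloop
 endfacet
 facet normal 0.357 0.892 -0.276
  outer loop
   vertex 2.9 3.8 2.5
   vertex 4.3 2.9 1.4
   vertex 1.1 3.9 0.5
  endloop
 endfacet
 facet normal 0.124 0.990 -0.062
  outer loop
   vertex 2.9 3.8 2.5
   vertex 1.1 3.9 0.5
   vertex 1.8 3.9 1.9
  endloop
 endfacet
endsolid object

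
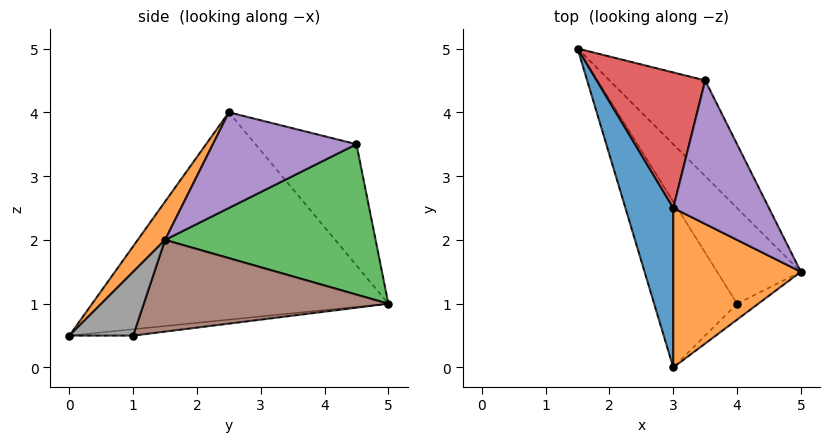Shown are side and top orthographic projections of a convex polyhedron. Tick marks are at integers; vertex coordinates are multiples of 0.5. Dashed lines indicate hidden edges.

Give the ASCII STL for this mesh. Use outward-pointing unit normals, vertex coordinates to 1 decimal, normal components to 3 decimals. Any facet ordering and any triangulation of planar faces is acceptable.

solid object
 facet normal -0.929 -0.300 0.214
  outer loop
   vertex 3.0 2.5 4.0
   vertex 1.5 5.0 1.0
   vertex 3.0 0.0 0.5
  endloop
 endfacet
 facet normal 0.172 -0.802 0.573
  outer loop
   vertex 3.0 2.5 4.0
   vertex 3.0 0.0 0.5
   vertex 5.0 1.5 2.0
  endloop
 endfacet
 facet normal 0.694 0.568 -0.442
  outer loop
   vertex 3.5 4.5 3.5
   vertex 5.0 1.5 2.0
   vertex 1.5 5.0 1.0
  endloop
 endfacet
 facet normal -0.703 0.333 0.629
  outer loop
   vertex 3.5 4.5 3.5
   vertex 1.5 5.0 1.0
   vertex 3.0 2.5 4.0
  endloop
 endfacet
 facet normal 0.707 0.000 0.707
  outer loop
   vertex 3.5 4.5 3.5
   vertex 3.0 2.5 4.0
   vertex 5.0 1.5 2.0
  endloop
 endfacet
 facet normal 0.648 0.479 -0.592
  outer loop
   vertex 4.0 1.0 0.5
   vertex 1.5 5.0 1.0
   vertex 5.0 1.5 2.0
  endloop
 endfacet
 facet normal -0.076 0.076 -0.994
  outer loop
   vertex 4.0 1.0 0.5
   vertex 3.0 0.0 0.5
   vertex 1.5 5.0 1.0
  endloop
 endfacet
 facet normal 0.688 -0.688 -0.229
  outer loop
   vertex 4.0 1.0 0.5
   vertex 5.0 1.5 2.0
   vertex 3.0 0.0 0.5
  endloop
 endfacet
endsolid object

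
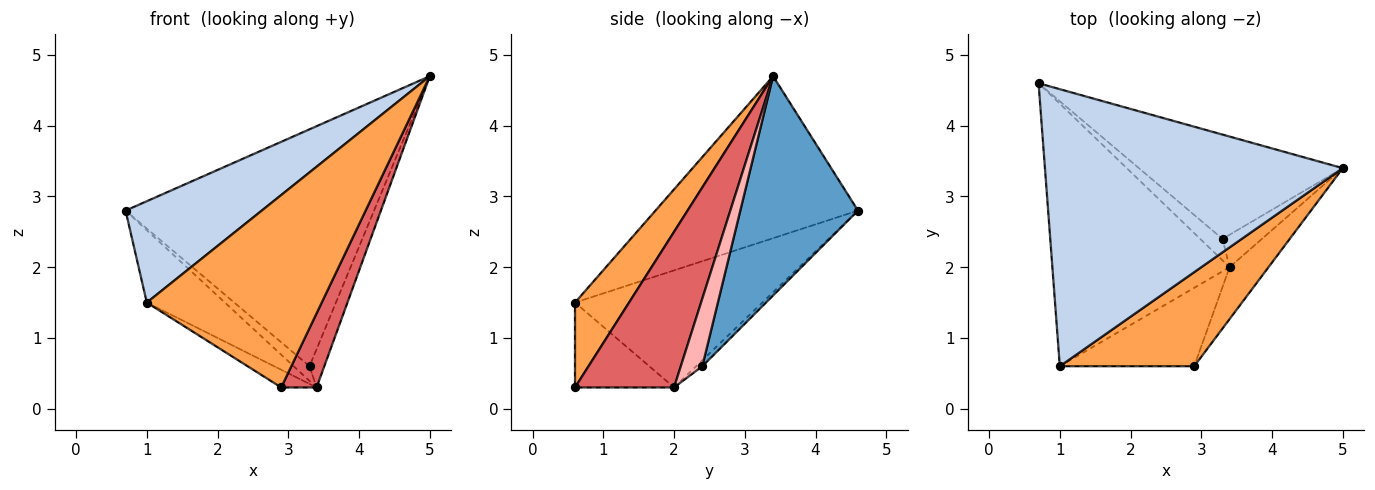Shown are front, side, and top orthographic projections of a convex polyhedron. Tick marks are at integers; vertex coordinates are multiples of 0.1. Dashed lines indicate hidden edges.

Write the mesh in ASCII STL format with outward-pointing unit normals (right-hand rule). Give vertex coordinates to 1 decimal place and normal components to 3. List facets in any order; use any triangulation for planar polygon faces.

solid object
 facet normal 0.398 0.840 -0.370
  outer loop
   vertex 3.3 2.4 0.6
   vertex 0.7 4.6 2.8
   vertex 5.0 3.4 4.7
  endloop
 endfacet
 facet normal -0.455 -0.306 0.836
  outer loop
   vertex 1.0 0.6 1.5
   vertex 5.0 3.4 4.7
   vertex 0.7 4.6 2.8
  endloop
 endfacet
 facet normal 0.267 -0.866 0.423
  outer loop
   vertex 1.0 0.6 1.5
   vertex 2.9 0.6 0.3
   vertex 5.0 3.4 4.7
  endloop
 endfacet
 facet normal -0.216 0.551 -0.806
  outer loop
   vertex 3.4 2.0 0.3
   vertex 0.7 4.6 2.8
   vertex 3.3 2.4 0.6
  endloop
 endfacet
 facet normal -0.537 0.224 -0.813
  outer loop
   vertex 3.4 2.0 0.3
   vertex 1.0 0.6 1.5
   vertex 0.7 4.6 2.8
  endloop
 endfacet
 facet normal -0.525 0.187 -0.831
  outer loop
   vertex 3.4 2.0 0.3
   vertex 2.9 0.6 0.3
   vertex 1.0 0.6 1.5
  endloop
 endfacet
 facet normal 0.917 -0.327 -0.229
  outer loop
   vertex 3.4 2.0 0.3
   vertex 5.0 3.4 4.7
   vertex 2.9 0.6 0.3
  endloop
 endfacet
 facet normal 0.743 0.510 -0.433
  outer loop
   vertex 3.4 2.0 0.3
   vertex 3.3 2.4 0.6
   vertex 5.0 3.4 4.7
  endloop
 endfacet
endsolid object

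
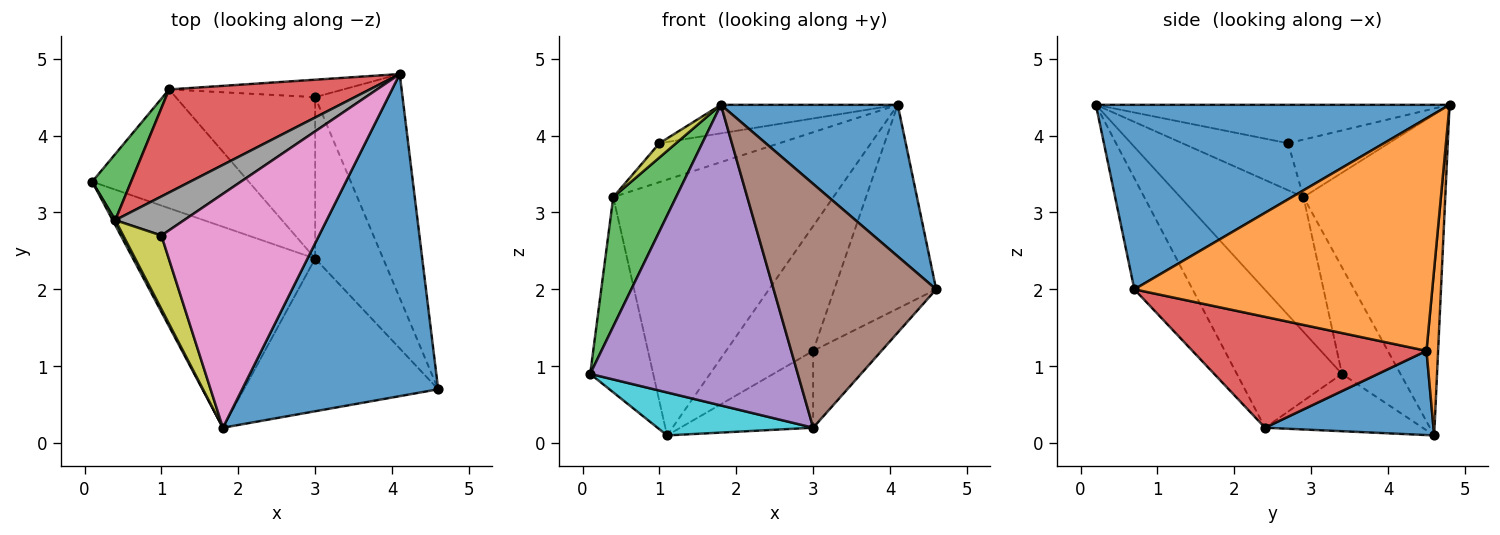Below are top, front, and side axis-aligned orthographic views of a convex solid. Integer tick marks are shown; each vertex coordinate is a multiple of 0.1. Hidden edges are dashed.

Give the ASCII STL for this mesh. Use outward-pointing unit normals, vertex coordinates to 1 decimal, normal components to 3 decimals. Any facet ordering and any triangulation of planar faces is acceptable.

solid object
 facet normal 0.648 -0.324 0.689
  outer loop
   vertex 1.8 0.2 4.4
   vertex 4.6 0.7 2.0
   vertex 4.1 4.8 4.4
  endloop
 endfacet
 facet normal 0.892 0.305 -0.335
  outer loop
   vertex 3.0 4.5 1.2
   vertex 4.1 4.8 4.4
   vertex 4.6 0.7 2.0
  endloop
 endfacet
 facet normal -0.891 -0.454 0.017
  outer loop
   vertex 0.4 2.9 3.2
   vertex 0.1 3.4 0.9
   vertex 1.8 0.2 4.4
  endloop
 endfacet
 facet normal 0.827 0.242 -0.507
  outer loop
   vertex 3.0 2.4 0.2
   vertex 3.0 4.5 1.2
   vertex 4.6 0.7 2.0
  endloop
 endfacet
 facet normal -0.388 -0.766 -0.512
  outer loop
   vertex 3.0 2.4 0.2
   vertex 1.8 0.2 4.4
   vertex 0.1 3.4 0.9
  endloop
 endfacet
 facet normal -0.290 -0.811 -0.508
  outer loop
   vertex 3.0 2.4 0.2
   vertex 4.6 0.7 2.0
   vertex 1.8 0.2 4.4
  endloop
 endfacet
 facet normal -0.235 0.118 0.965
  outer loop
   vertex 1.0 2.7 3.9
   vertex 1.8 0.2 4.4
   vertex 4.1 4.8 4.4
  endloop
 endfacet
 facet normal -0.509 0.607 0.610
  outer loop
   vertex 1.0 2.7 3.9
   vertex 4.1 4.8 4.4
   vertex 0.4 2.9 3.2
  endloop
 endfacet
 facet normal -0.771 -0.121 0.626
  outer loop
   vertex 1.0 2.7 3.9
   vertex 0.4 2.9 3.2
   vertex 1.8 0.2 4.4
  endloop
 endfacet
 facet normal -0.326 -0.322 -0.889
  outer loop
   vertex 1.1 4.6 0.1
   vertex 3.0 2.4 0.2
   vertex 0.1 3.4 0.9
  endloop
 endfacet
 facet normal 0.479 0.377 -0.793
  outer loop
   vertex 1.1 4.6 0.1
   vertex 3.0 4.5 1.2
   vertex 3.0 2.4 0.2
  endloop
 endfacet
 facet normal 0.131 0.982 -0.137
  outer loop
   vertex 1.1 4.6 0.1
   vertex 4.1 4.8 4.4
   vertex 3.0 4.5 1.2
  endloop
 endfacet
 facet normal -0.661 0.711 0.241
  outer loop
   vertex 1.1 4.6 0.1
   vertex 0.1 3.4 0.9
   vertex 0.4 2.9 3.2
  endloop
 endfacet
 facet normal -0.513 0.796 0.321
  outer loop
   vertex 1.1 4.6 0.1
   vertex 0.4 2.9 3.2
   vertex 4.1 4.8 4.4
  endloop
 endfacet
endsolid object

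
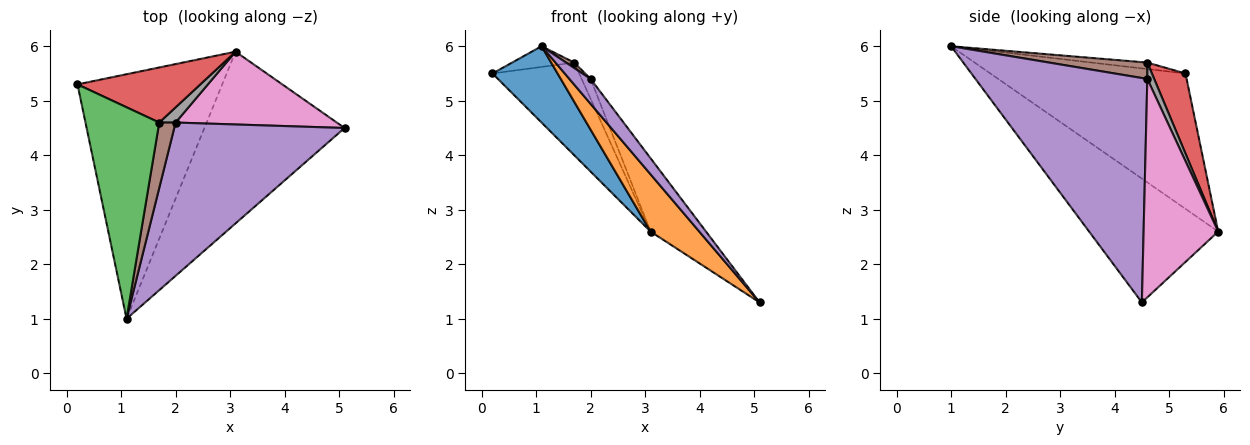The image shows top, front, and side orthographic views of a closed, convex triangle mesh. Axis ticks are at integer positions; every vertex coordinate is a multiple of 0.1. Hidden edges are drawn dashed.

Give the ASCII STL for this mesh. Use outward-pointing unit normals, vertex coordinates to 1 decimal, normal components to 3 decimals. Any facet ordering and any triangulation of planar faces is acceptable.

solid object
 facet normal -0.666 -0.222 -0.712
  outer loop
   vertex 3.1 5.9 2.6
   vertex 1.1 1.0 6.0
   vertex 0.2 5.3 5.5
  endloop
 endfacet
 facet normal -0.642 -0.242 -0.727
  outer loop
   vertex 3.1 5.9 2.6
   vertex 5.1 4.5 1.3
   vertex 1.1 1.0 6.0
  endloop
 endfacet
 facet normal -0.087 0.097 0.991
  outer loop
   vertex 1.7 4.6 5.7
   vertex 0.2 5.3 5.5
   vertex 1.1 1.0 6.0
  endloop
 endfacet
 facet normal 0.316 0.816 0.485
  outer loop
   vertex 1.7 4.6 5.7
   vertex 3.1 5.9 2.6
   vertex 0.2 5.3 5.5
  endloop
 endfacet
 facet normal 0.793 -0.098 0.602
  outer loop
   vertex 2.0 4.6 5.4
   vertex 1.1 1.0 6.0
   vertex 5.1 4.5 1.3
  endloop
 endfacet
 facet normal 0.706 -0.059 0.706
  outer loop
   vertex 2.0 4.6 5.4
   vertex 1.7 4.6 5.7
   vertex 1.1 1.0 6.0
  endloop
 endfacet
 facet normal 0.691 0.513 0.510
  outer loop
   vertex 2.0 4.6 5.4
   vertex 5.1 4.5 1.3
   vertex 3.1 5.9 2.6
  endloop
 endfacet
 facet normal 0.519 0.679 0.519
  outer loop
   vertex 2.0 4.6 5.4
   vertex 3.1 5.9 2.6
   vertex 1.7 4.6 5.7
  endloop
 endfacet
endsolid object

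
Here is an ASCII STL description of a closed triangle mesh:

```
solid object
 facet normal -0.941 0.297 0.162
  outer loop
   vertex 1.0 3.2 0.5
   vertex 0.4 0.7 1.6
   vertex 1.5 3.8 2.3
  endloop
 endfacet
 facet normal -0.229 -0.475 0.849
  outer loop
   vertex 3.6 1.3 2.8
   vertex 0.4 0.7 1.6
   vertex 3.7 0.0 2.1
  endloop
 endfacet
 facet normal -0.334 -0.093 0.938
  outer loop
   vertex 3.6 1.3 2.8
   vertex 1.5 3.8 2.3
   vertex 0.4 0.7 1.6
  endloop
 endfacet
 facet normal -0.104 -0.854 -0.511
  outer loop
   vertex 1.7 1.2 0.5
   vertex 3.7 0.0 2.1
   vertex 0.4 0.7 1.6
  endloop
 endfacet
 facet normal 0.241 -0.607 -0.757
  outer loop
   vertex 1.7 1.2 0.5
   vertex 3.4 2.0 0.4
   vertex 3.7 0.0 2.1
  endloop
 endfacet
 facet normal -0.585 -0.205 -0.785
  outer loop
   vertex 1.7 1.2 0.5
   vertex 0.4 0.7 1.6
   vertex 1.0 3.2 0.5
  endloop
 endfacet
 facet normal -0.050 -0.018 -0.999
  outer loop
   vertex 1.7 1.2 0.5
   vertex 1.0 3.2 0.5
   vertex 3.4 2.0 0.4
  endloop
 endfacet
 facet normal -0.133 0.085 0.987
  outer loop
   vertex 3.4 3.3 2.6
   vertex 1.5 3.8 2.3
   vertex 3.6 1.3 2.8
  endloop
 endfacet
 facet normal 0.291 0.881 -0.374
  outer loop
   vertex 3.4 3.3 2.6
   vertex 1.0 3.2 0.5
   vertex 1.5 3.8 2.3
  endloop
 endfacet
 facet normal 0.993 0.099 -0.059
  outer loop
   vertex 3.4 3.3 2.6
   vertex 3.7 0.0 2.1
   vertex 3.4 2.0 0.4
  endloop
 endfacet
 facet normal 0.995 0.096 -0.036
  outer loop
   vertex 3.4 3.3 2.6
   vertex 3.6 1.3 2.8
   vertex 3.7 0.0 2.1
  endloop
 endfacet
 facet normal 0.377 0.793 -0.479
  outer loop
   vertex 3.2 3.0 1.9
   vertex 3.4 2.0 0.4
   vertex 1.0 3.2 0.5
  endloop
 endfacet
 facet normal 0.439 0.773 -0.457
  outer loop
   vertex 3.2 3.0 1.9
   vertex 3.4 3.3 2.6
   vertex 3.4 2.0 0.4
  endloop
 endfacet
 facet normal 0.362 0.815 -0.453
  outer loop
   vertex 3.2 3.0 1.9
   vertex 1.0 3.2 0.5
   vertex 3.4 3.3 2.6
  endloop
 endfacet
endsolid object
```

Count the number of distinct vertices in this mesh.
9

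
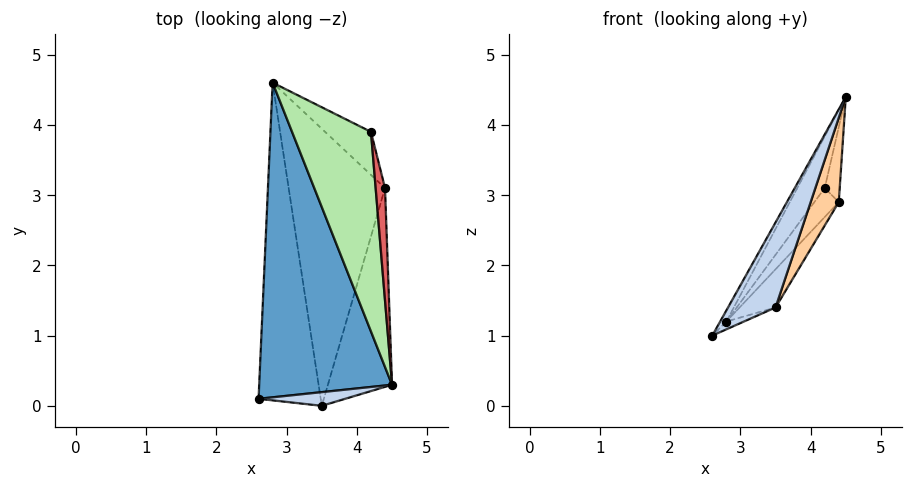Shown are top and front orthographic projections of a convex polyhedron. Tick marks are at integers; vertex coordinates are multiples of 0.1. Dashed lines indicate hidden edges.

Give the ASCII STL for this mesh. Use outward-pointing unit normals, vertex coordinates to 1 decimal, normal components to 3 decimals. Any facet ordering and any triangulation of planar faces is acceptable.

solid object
 facet normal -0.873 0.017 0.487
  outer loop
   vertex 2.8 4.6 1.2
   vertex 2.6 0.1 1.0
   vertex 4.5 0.3 4.4
  endloop
 endfacet
 facet normal -0.177 -0.972 0.156
  outer loop
   vertex 3.5 0.0 1.4
   vertex 4.5 0.3 4.4
   vertex 2.6 0.1 1.0
  endloop
 endfacet
 facet normal 0.408 0.022 -0.913
  outer loop
   vertex 3.5 0.0 1.4
   vertex 2.6 0.1 1.0
   vertex 2.8 4.6 1.2
  endloop
 endfacet
 facet normal 0.945 -0.128 -0.302
  outer loop
   vertex 4.4 3.1 2.9
   vertex 4.5 0.3 4.4
   vertex 3.5 0.0 1.4
  endloop
 endfacet
 facet normal 0.763 0.088 -0.640
  outer loop
   vertex 4.4 3.1 2.9
   vertex 3.5 0.0 1.4
   vertex 2.8 4.6 1.2
  endloop
 endfacet
 facet normal -0.765 0.161 0.623
  outer loop
   vertex 4.2 3.9 3.1
   vertex 2.8 4.6 1.2
   vertex 4.5 0.3 4.4
  endloop
 endfacet
 facet normal 0.950 0.173 0.259
  outer loop
   vertex 4.2 3.9 3.1
   vertex 4.5 0.3 4.4
   vertex 4.4 3.1 2.9
  endloop
 endfacet
 facet normal 0.815 0.324 -0.481
  outer loop
   vertex 4.2 3.9 3.1
   vertex 4.4 3.1 2.9
   vertex 2.8 4.6 1.2
  endloop
 endfacet
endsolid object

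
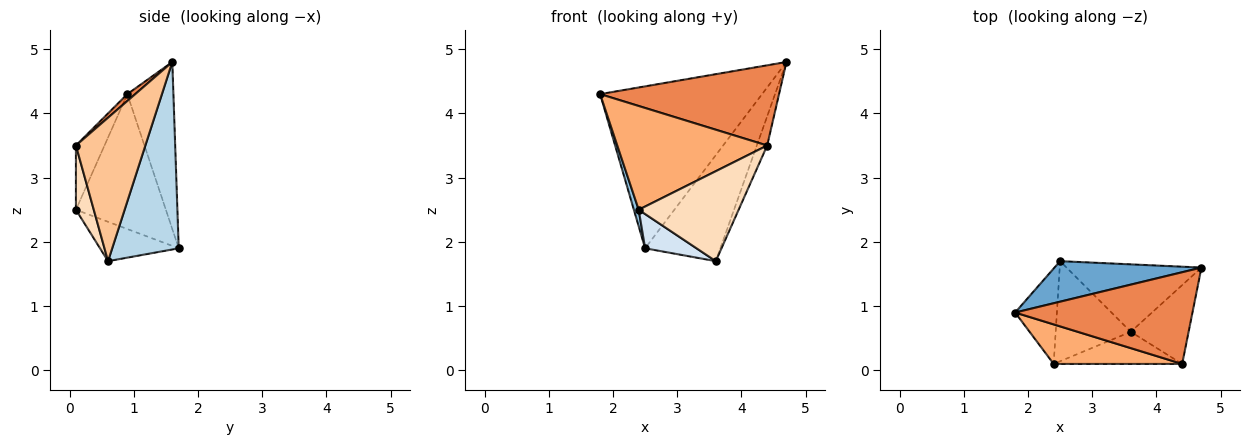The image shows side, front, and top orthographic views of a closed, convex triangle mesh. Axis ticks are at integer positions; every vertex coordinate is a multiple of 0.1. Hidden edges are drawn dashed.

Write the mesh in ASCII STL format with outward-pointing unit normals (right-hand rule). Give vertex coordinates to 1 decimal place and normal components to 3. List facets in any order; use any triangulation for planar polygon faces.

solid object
 facet normal -0.266 0.935 0.234
  outer loop
   vertex 2.5 1.7 1.9
   vertex 1.8 0.9 4.3
   vertex 4.7 1.6 4.8
  endloop
 endfacet
 facet normal -0.954 -0.051 -0.295
  outer loop
   vertex 2.5 1.7 1.9
   vertex 2.4 0.1 2.5
   vertex 1.8 0.9 4.3
  endloop
 endfacet
 facet normal 0.598 0.676 -0.430
  outer loop
   vertex 3.6 0.6 1.7
   vertex 2.5 1.7 1.9
   vertex 4.7 1.6 4.8
  endloop
 endfacet
 facet normal -0.444 -0.290 -0.848
  outer loop
   vertex 3.6 0.6 1.7
   vertex 2.4 0.1 2.5
   vertex 2.5 1.7 1.9
  endloop
 endfacet
 facet normal 0.029 -0.658 0.752
  outer loop
   vertex 4.4 0.1 3.5
   vertex 4.7 1.6 4.8
   vertex 1.8 0.9 4.3
  endloop
 endfacet
 facet normal -0.175 -0.920 0.350
  outer loop
   vertex 4.4 0.1 3.5
   vertex 1.8 0.9 4.3
   vertex 2.4 0.1 2.5
  endloop
 endfacet
 facet normal 0.919 0.137 -0.370
  outer loop
   vertex 4.4 0.1 3.5
   vertex 3.6 0.6 1.7
   vertex 4.7 1.6 4.8
  endloop
 endfacet
 facet normal 0.166 -0.929 -0.332
  outer loop
   vertex 4.4 0.1 3.5
   vertex 2.4 0.1 2.5
   vertex 3.6 0.6 1.7
  endloop
 endfacet
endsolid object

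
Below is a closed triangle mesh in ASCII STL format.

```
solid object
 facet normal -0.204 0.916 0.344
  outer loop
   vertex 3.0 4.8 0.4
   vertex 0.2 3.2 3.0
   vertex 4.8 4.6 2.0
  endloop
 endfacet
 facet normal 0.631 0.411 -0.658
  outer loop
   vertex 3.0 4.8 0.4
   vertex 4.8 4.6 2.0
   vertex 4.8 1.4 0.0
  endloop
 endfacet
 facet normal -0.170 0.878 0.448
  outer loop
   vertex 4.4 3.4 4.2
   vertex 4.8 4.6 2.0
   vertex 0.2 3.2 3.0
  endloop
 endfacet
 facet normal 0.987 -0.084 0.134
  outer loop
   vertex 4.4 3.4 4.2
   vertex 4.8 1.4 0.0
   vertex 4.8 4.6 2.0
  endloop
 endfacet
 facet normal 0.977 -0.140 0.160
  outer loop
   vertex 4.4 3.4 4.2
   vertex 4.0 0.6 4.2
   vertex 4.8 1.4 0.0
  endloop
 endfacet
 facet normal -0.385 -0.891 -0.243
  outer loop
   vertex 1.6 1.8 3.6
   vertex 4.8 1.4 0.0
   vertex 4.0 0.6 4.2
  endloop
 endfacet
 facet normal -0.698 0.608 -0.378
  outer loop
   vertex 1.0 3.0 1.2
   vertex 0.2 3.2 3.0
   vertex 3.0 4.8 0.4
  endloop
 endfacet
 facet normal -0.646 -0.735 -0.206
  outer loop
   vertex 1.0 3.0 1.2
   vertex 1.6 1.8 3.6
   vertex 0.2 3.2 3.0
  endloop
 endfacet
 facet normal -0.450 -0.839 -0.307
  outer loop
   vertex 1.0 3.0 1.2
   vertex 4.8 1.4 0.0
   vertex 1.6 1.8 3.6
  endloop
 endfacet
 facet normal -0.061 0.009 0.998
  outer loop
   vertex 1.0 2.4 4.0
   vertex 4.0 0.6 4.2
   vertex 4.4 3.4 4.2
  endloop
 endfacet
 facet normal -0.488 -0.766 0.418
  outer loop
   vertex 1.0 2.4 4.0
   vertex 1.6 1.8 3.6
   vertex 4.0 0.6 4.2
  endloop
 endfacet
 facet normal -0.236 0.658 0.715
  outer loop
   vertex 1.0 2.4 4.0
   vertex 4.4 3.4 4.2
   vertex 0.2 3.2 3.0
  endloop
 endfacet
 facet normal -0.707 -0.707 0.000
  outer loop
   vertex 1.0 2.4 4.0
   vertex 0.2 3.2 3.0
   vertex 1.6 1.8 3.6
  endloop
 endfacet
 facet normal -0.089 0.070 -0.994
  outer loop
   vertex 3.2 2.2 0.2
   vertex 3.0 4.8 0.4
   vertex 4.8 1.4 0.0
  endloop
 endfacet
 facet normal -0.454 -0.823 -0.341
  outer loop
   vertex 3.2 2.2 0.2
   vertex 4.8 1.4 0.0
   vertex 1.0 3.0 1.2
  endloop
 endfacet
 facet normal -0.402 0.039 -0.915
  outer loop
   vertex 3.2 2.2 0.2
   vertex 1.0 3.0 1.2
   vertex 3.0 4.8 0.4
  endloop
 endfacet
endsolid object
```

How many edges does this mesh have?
24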